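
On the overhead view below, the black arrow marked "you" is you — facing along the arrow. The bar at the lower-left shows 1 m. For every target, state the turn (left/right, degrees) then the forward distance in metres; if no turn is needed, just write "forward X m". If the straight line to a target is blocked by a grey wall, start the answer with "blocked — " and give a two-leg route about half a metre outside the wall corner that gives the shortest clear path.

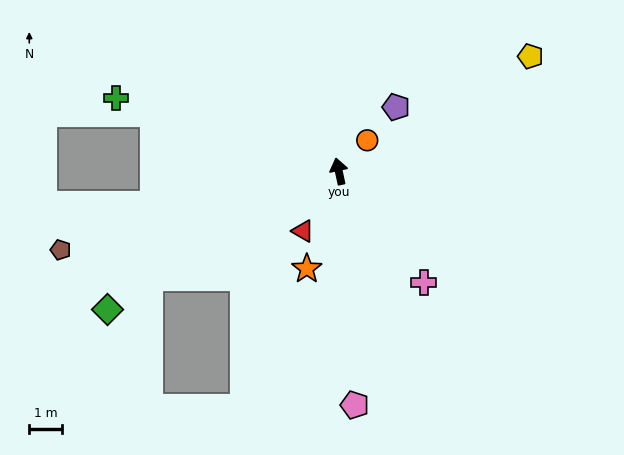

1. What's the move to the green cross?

turn left 60°, forward 7.2 m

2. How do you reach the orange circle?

turn right 55°, forward 1.3 m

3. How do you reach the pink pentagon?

turn left 172°, forward 7.2 m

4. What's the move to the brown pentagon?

turn left 94°, forward 8.9 m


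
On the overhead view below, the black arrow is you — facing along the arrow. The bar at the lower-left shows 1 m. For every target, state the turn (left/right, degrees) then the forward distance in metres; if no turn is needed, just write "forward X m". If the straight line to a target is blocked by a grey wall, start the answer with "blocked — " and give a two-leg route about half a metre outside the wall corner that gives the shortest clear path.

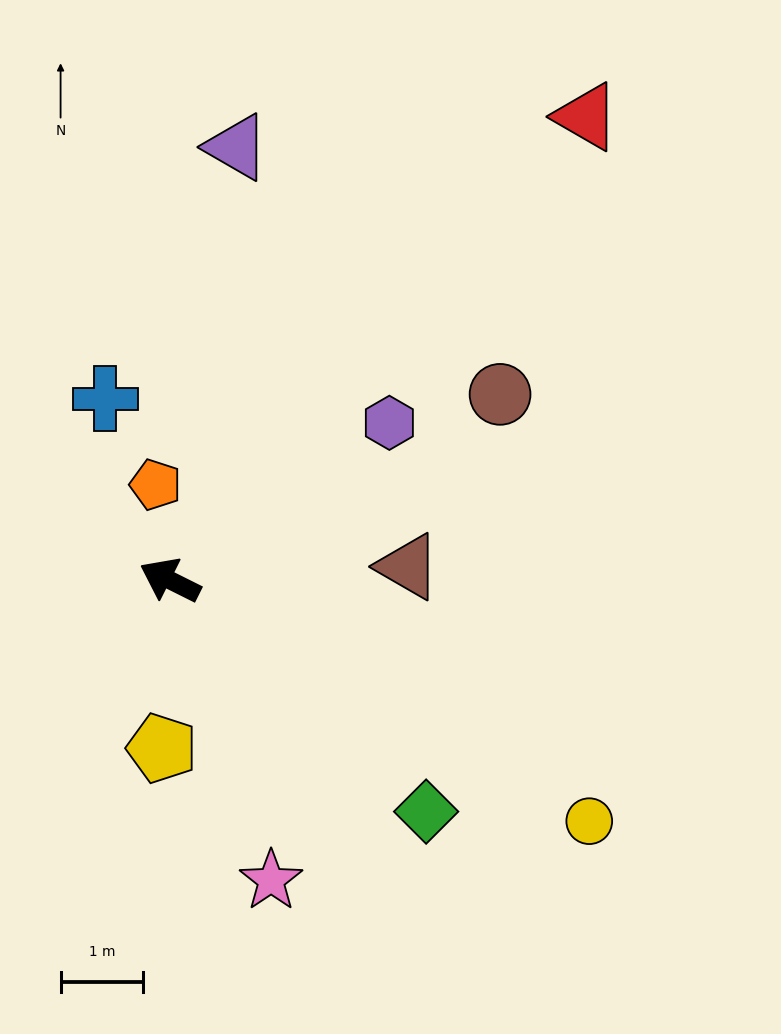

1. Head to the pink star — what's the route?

turn left 135°, forward 3.8 m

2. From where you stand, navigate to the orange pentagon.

turn right 55°, forward 1.2 m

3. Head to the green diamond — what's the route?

turn left 164°, forward 4.2 m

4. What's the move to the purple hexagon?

turn right 118°, forward 3.3 m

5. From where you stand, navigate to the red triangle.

turn right 105°, forward 7.5 m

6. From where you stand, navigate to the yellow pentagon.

turn left 114°, forward 2.0 m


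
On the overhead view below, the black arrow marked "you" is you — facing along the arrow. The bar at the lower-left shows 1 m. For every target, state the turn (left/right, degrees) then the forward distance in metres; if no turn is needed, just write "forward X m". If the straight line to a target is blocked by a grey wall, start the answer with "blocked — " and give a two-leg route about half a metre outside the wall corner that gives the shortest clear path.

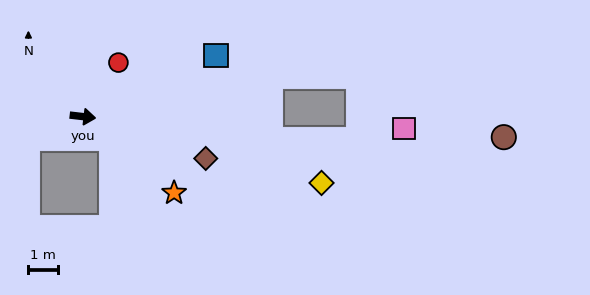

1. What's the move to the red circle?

turn left 63°, forward 2.2 m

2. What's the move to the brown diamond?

turn right 12°, forward 4.4 m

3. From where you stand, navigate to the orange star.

turn right 33°, forward 4.0 m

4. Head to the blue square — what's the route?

turn left 31°, forward 5.0 m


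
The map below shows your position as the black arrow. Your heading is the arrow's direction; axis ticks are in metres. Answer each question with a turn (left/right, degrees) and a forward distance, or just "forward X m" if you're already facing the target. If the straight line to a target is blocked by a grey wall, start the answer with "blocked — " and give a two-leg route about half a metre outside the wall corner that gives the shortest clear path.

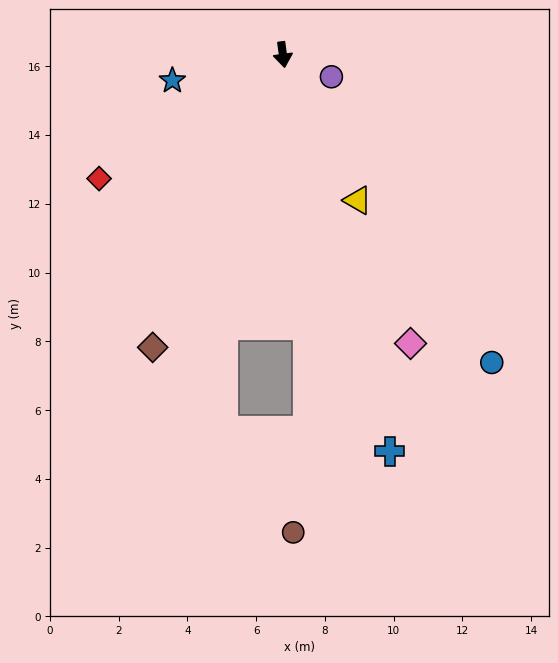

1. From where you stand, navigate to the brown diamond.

turn right 32°, forward 9.3 m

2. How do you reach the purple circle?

turn left 58°, forward 1.6 m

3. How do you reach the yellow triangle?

turn left 19°, forward 4.8 m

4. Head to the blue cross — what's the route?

turn left 7°, forward 11.9 m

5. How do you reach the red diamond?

turn right 64°, forward 6.4 m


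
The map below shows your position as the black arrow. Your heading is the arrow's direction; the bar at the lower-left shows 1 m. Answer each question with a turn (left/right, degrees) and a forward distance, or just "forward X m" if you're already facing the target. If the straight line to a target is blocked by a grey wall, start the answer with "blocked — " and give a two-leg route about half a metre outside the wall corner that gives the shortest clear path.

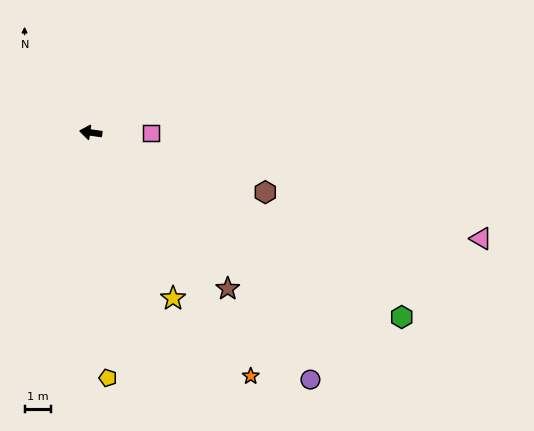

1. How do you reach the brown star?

turn left 139°, forward 8.0 m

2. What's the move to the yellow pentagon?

turn left 102°, forward 9.5 m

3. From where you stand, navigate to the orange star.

turn left 131°, forward 11.2 m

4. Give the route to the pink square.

turn right 172°, forward 2.3 m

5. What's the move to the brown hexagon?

turn left 169°, forward 7.1 m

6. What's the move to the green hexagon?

turn left 157°, forward 13.9 m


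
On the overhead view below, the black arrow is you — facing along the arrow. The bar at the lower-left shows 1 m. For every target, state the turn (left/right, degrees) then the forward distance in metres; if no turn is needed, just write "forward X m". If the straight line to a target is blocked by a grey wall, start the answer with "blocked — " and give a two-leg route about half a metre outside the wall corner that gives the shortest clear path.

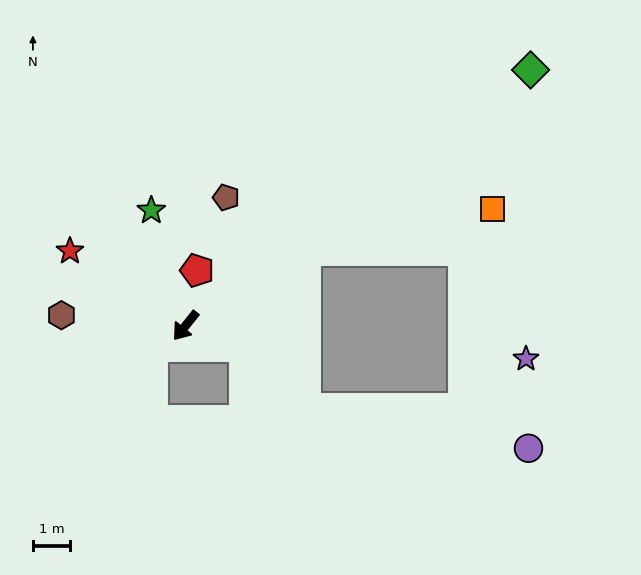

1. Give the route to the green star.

turn right 125°, forward 3.2 m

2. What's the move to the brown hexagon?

turn right 56°, forward 3.4 m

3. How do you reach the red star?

turn right 84°, forward 3.7 m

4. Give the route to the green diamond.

turn left 165°, forward 11.6 m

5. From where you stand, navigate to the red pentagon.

turn right 153°, forward 1.5 m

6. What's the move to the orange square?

blocked — turn left 161°, forward 3.8 m, then turn right 20°, forward 5.2 m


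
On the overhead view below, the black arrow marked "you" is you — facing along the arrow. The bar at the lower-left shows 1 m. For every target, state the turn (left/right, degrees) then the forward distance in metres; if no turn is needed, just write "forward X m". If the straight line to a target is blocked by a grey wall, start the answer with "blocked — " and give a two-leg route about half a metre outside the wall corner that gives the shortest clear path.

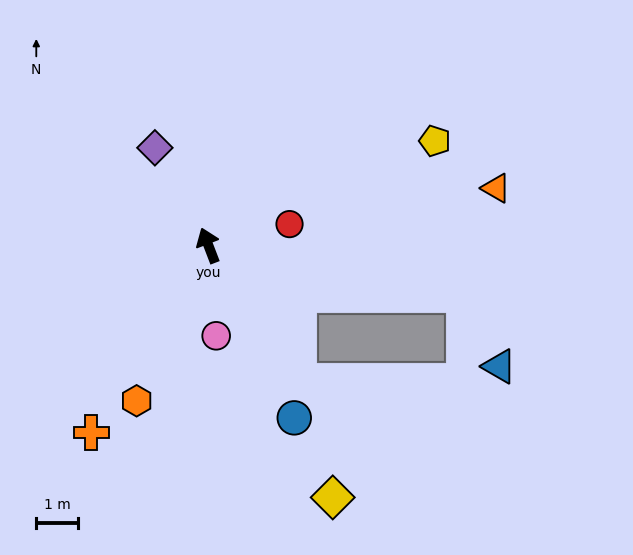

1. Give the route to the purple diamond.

turn left 8°, forward 2.7 m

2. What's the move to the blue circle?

turn right 175°, forward 4.6 m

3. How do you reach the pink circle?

turn left 164°, forward 2.2 m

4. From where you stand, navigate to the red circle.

turn right 96°, forward 2.0 m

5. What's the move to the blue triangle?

blocked — turn right 122°, forward 6.2 m, then turn right 53°, forward 1.9 m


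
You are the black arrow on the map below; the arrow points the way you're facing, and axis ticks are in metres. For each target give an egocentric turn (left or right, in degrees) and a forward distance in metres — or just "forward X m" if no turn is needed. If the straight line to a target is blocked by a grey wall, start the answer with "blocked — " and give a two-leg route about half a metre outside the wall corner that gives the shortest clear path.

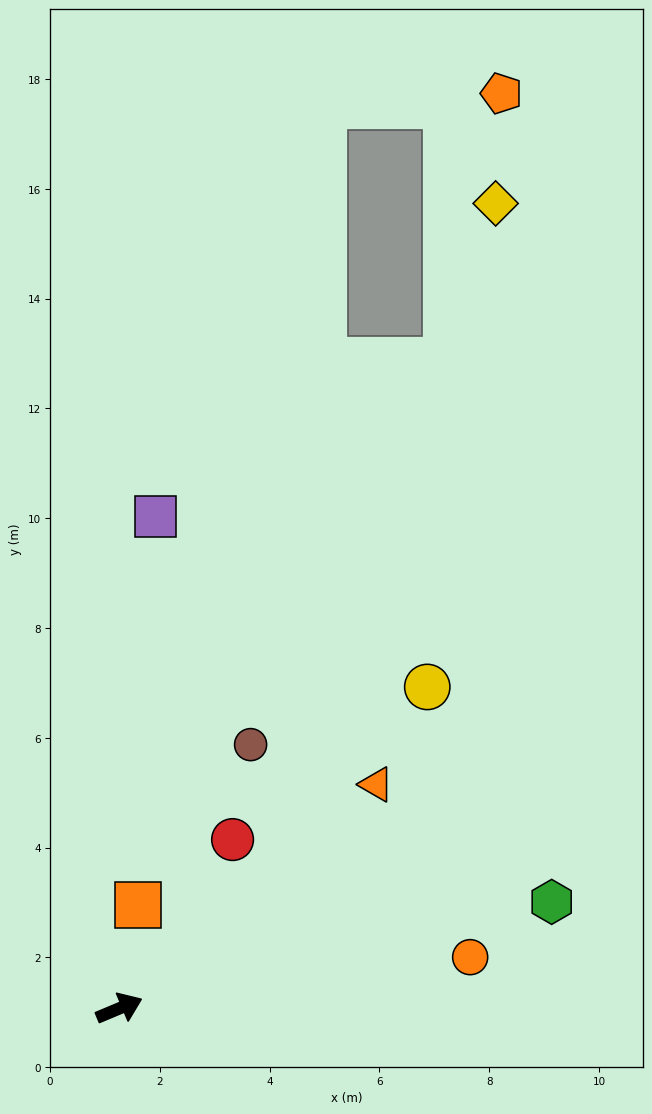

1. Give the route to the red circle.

turn left 33°, forward 3.7 m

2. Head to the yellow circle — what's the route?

turn left 23°, forward 8.1 m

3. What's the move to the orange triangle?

turn left 18°, forward 6.2 m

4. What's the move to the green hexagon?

turn right 9°, forward 8.1 m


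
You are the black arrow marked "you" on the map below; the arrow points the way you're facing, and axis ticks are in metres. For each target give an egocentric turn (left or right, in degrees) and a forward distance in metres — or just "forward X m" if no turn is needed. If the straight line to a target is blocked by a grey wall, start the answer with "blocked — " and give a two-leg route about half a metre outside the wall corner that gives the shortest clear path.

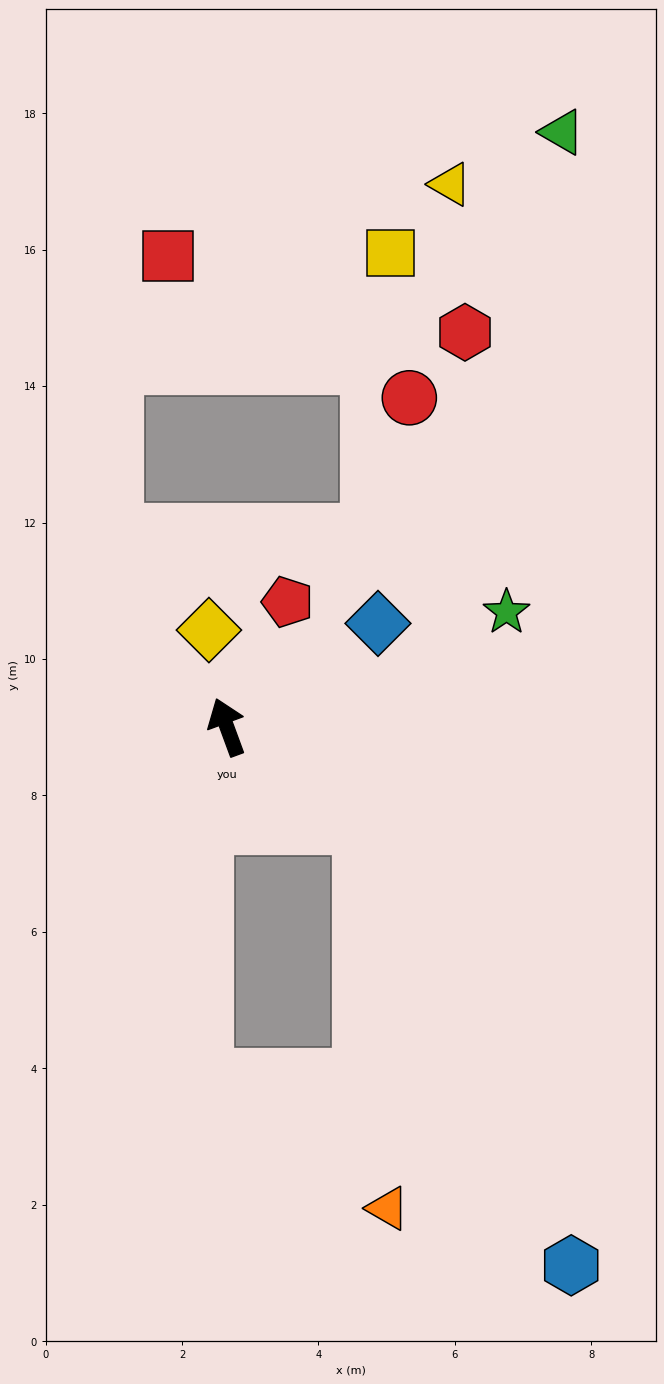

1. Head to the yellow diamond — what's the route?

turn right 10°, forward 1.4 m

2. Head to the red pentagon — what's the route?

turn right 46°, forward 2.0 m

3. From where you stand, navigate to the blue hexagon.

blocked — turn right 146°, forward 2.4 m, then turn right 29°, forward 7.1 m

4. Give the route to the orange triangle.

blocked — turn right 146°, forward 2.4 m, then turn right 50°, forward 5.6 m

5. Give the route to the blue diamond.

turn right 76°, forward 2.7 m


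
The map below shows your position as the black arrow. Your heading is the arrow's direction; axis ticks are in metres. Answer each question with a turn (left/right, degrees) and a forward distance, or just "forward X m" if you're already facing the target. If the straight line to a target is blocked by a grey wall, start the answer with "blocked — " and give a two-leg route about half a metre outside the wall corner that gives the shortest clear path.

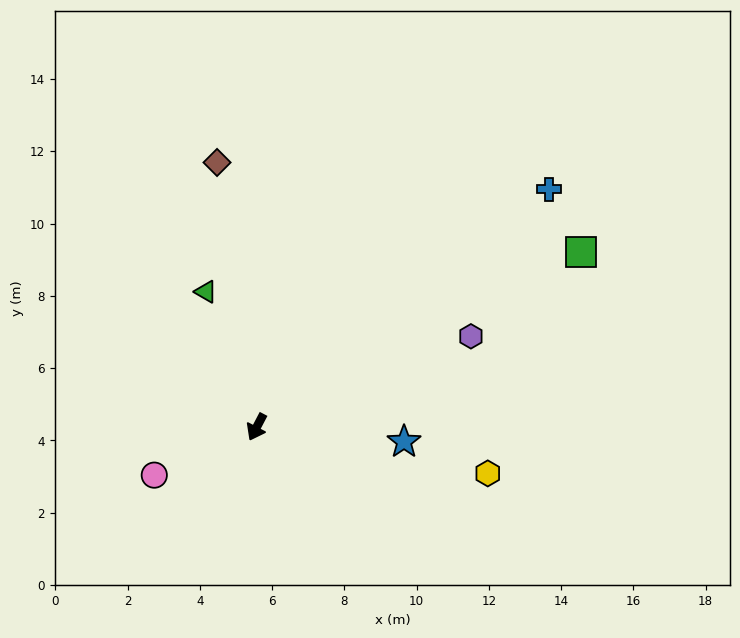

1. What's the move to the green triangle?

turn right 132°, forward 4.0 m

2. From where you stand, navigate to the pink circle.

turn right 37°, forward 3.1 m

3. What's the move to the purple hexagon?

turn left 141°, forward 6.4 m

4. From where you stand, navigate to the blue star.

turn left 112°, forward 4.1 m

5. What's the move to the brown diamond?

turn right 144°, forward 7.4 m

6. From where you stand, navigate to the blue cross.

turn left 157°, forward 10.4 m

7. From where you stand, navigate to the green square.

turn left 146°, forward 10.2 m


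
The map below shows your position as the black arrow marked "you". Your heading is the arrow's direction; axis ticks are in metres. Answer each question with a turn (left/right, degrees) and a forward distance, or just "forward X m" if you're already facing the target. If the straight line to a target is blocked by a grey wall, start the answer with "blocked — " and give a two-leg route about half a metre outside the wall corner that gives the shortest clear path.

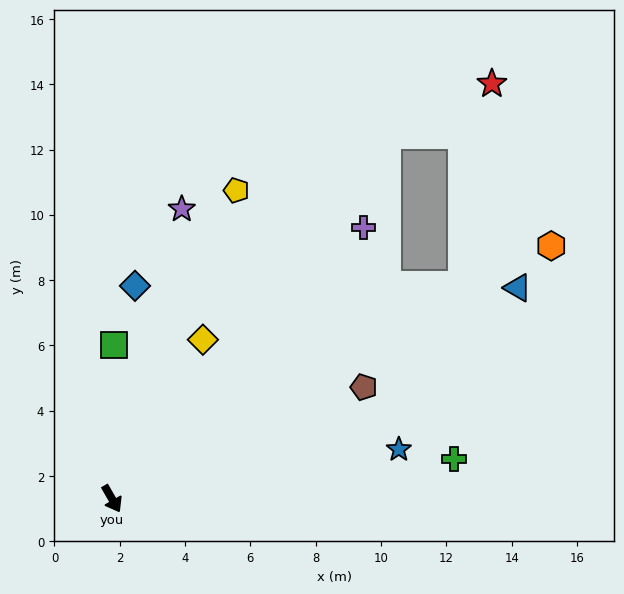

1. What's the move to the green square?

turn left 149°, forward 4.7 m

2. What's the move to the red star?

blocked — turn left 113°, forward 14.0 m, then turn right 26°, forward 3.6 m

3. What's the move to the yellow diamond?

turn left 120°, forward 5.6 m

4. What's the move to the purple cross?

turn left 107°, forward 11.3 m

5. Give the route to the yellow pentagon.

turn left 128°, forward 10.2 m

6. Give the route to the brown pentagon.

turn left 84°, forward 8.4 m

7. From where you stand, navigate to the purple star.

turn left 137°, forward 9.1 m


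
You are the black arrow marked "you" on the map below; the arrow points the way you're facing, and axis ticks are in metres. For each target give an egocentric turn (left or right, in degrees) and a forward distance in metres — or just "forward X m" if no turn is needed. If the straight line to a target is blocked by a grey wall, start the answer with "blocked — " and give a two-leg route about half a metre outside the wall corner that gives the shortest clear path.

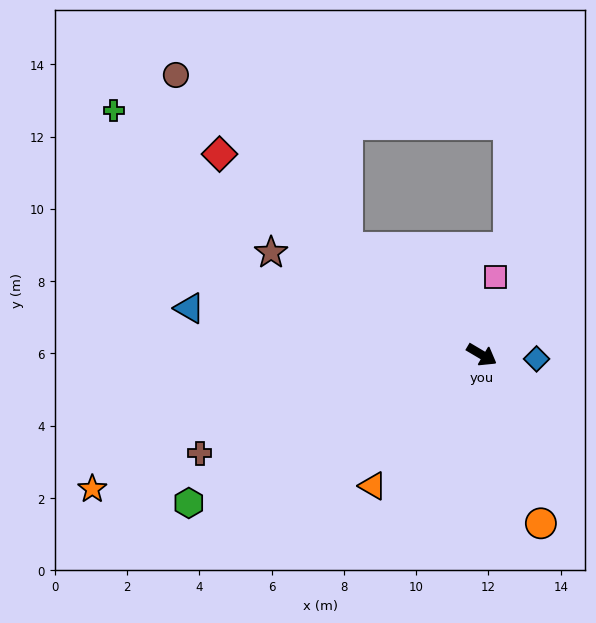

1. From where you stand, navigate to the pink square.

turn left 111°, forward 2.2 m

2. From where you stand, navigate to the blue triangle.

turn right 158°, forward 8.2 m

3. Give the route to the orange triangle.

turn right 99°, forward 4.7 m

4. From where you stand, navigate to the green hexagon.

turn right 123°, forward 9.1 m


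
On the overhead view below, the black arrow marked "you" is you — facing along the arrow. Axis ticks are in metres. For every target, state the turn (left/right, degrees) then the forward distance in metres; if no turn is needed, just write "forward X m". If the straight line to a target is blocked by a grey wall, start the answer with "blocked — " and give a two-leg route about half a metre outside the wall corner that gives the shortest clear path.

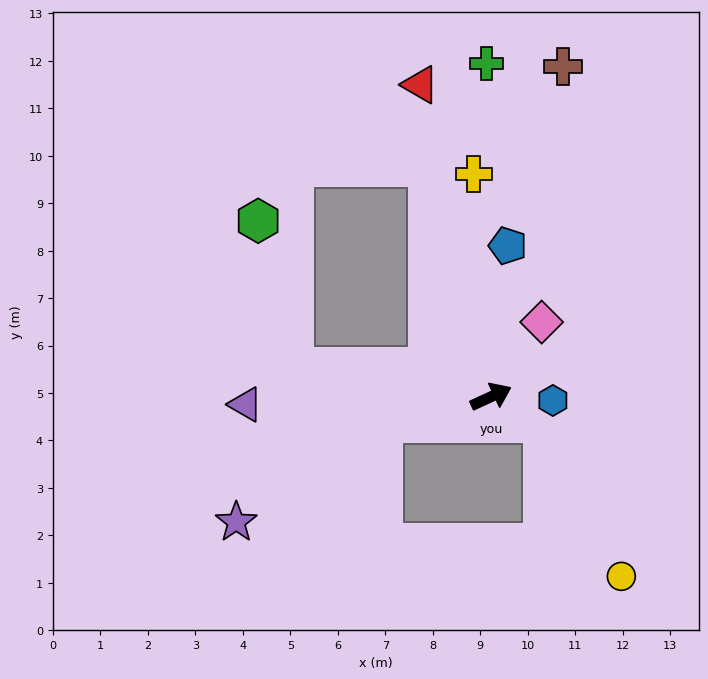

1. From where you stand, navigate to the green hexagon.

blocked — turn left 147°, forward 4.2 m, then turn right 68°, forward 3.2 m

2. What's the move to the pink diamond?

turn left 31°, forward 1.9 m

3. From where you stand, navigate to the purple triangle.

turn left 157°, forward 5.2 m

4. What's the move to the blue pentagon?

turn left 59°, forward 3.2 m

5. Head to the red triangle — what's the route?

turn left 78°, forward 6.7 m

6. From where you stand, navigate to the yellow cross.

turn left 70°, forward 4.7 m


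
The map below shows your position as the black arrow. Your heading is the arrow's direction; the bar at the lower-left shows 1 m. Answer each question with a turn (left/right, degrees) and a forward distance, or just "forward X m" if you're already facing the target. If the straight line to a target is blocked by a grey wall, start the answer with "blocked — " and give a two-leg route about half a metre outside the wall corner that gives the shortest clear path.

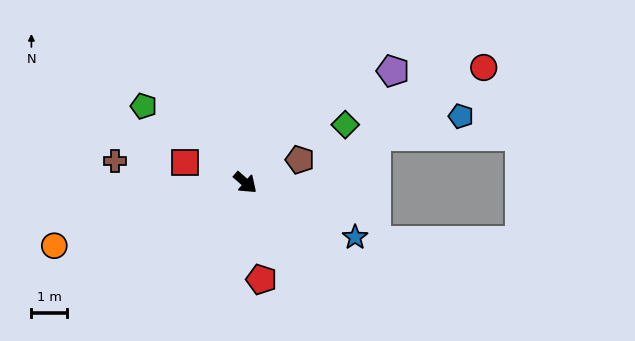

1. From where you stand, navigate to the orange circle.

turn right 120°, forward 5.7 m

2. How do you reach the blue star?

turn left 15°, forward 3.5 m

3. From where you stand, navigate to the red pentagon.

turn right 39°, forward 2.8 m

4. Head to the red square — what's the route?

turn right 157°, forward 1.8 m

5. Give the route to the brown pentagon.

turn left 64°, forward 1.7 m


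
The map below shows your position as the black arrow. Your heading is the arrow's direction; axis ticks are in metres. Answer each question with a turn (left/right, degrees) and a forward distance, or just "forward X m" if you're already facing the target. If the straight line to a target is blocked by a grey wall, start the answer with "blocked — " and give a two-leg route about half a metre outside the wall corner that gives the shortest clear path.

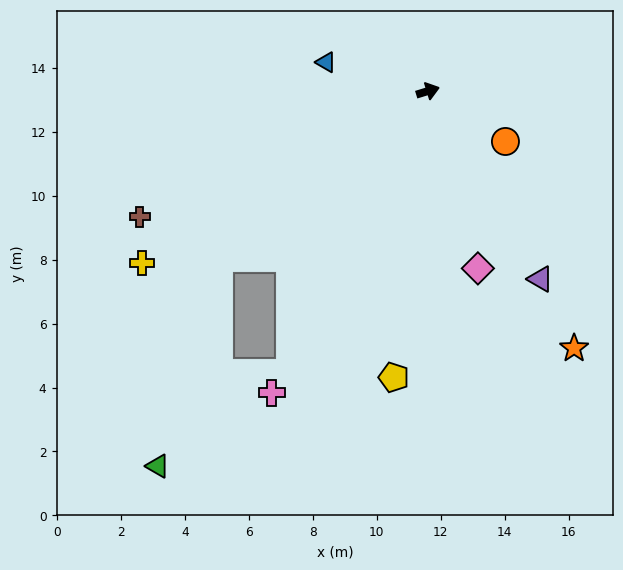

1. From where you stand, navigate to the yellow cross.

turn right 166°, forward 10.4 m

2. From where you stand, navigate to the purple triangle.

turn right 76°, forward 6.8 m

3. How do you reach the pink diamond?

turn right 91°, forward 5.8 m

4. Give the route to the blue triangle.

turn left 147°, forward 3.3 m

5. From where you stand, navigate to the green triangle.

blocked — turn right 158°, forward 8.4 m, then turn left 34°, forward 6.8 m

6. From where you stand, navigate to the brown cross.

turn right 174°, forward 9.8 m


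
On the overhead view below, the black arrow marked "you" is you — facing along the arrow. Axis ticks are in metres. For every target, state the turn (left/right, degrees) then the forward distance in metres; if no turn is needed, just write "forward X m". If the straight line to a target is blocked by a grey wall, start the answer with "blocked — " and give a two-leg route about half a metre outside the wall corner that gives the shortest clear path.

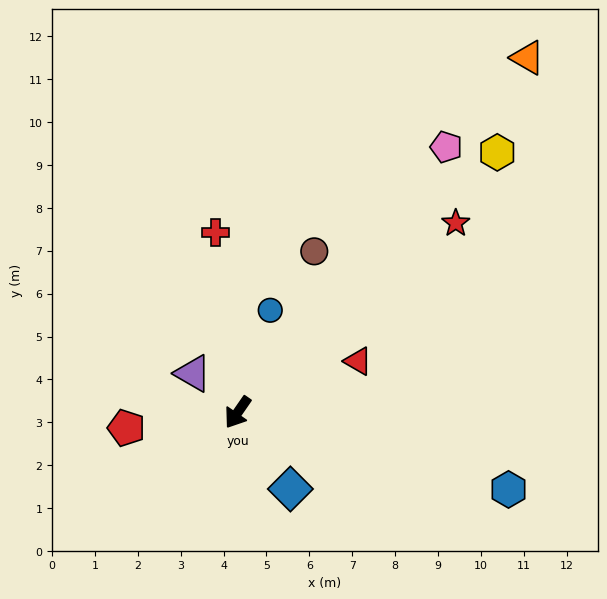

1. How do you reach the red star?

turn left 166°, forward 6.7 m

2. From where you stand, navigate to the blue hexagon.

turn left 109°, forward 6.6 m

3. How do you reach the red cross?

turn right 138°, forward 4.2 m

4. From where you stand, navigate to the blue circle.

turn right 163°, forward 2.5 m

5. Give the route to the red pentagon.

turn right 47°, forward 2.6 m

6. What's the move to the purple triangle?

turn right 96°, forward 1.4 m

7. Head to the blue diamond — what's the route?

turn left 69°, forward 2.2 m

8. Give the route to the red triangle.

turn left 148°, forward 3.0 m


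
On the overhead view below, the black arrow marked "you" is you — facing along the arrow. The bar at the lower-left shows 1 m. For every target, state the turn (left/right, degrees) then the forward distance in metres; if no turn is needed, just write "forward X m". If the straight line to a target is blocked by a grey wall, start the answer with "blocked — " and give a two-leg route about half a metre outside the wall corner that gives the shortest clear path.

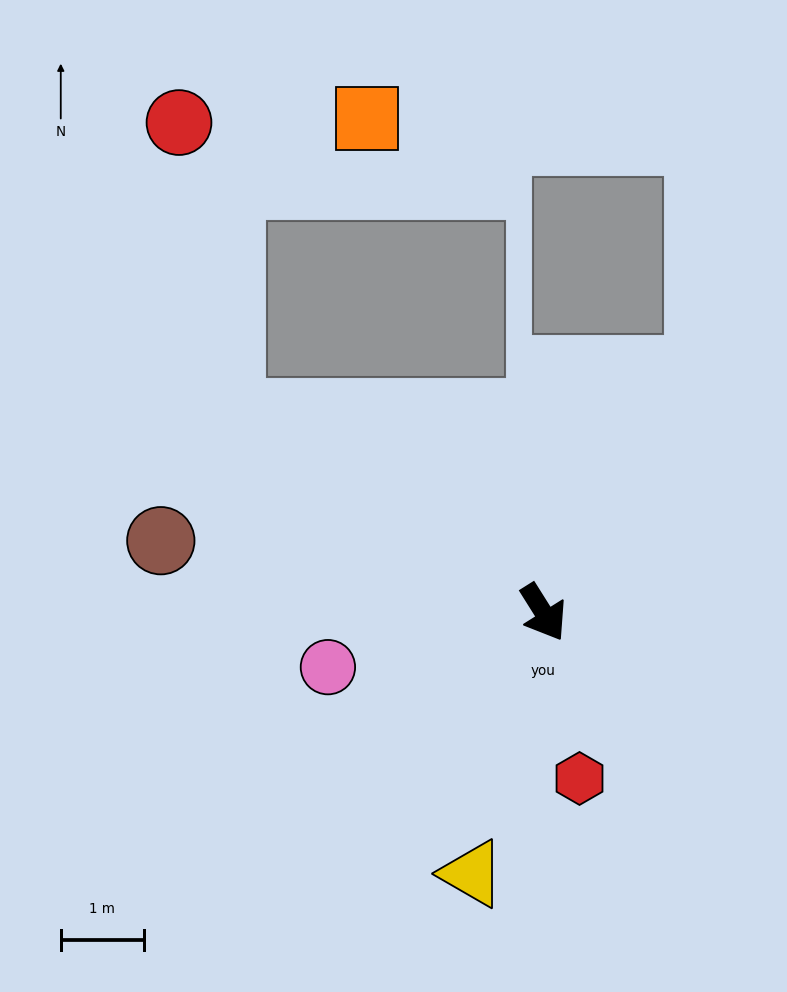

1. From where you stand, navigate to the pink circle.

turn right 108°, forward 2.7 m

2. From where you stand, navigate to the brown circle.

turn right 133°, forward 4.7 m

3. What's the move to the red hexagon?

turn right 20°, forward 2.0 m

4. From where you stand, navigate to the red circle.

blocked — turn right 154°, forward 4.5 m, then turn right 48°, forward 3.6 m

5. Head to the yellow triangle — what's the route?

turn right 47°, forward 3.3 m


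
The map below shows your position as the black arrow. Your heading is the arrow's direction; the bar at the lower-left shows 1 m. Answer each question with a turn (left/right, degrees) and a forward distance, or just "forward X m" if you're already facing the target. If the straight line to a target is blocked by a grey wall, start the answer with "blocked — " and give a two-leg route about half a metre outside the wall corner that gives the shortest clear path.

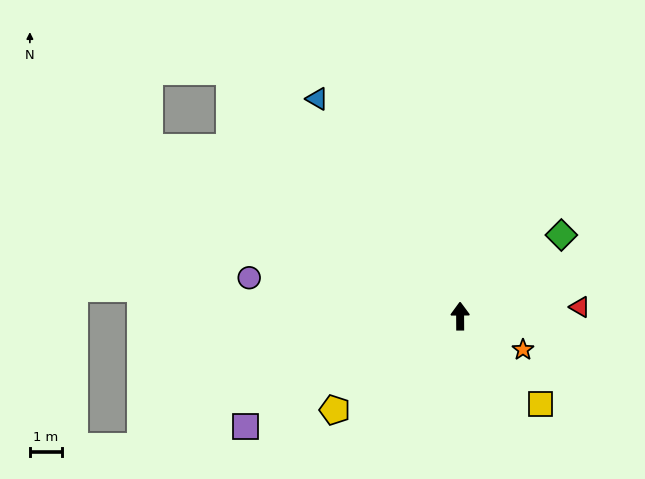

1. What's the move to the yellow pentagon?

turn left 127°, forward 4.8 m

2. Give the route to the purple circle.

turn left 79°, forward 6.6 m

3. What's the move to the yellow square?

turn right 138°, forward 3.7 m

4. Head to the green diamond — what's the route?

turn right 52°, forward 4.0 m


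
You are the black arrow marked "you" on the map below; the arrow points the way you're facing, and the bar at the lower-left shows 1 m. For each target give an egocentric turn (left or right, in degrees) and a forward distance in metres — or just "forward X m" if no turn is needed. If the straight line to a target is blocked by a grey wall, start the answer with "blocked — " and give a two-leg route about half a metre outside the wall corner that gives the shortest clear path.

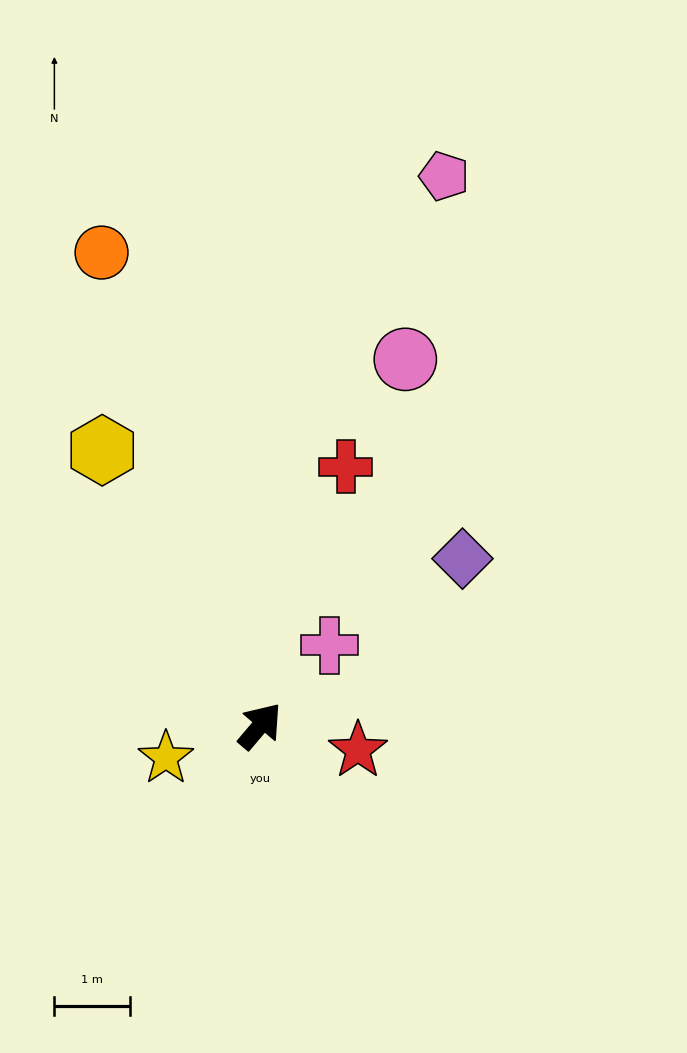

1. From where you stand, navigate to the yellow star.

turn left 149°, forward 1.3 m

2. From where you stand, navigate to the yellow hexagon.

turn left 70°, forward 4.2 m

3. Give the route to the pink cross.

forward 1.4 m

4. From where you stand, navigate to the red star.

turn right 64°, forward 1.3 m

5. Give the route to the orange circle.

turn left 59°, forward 6.6 m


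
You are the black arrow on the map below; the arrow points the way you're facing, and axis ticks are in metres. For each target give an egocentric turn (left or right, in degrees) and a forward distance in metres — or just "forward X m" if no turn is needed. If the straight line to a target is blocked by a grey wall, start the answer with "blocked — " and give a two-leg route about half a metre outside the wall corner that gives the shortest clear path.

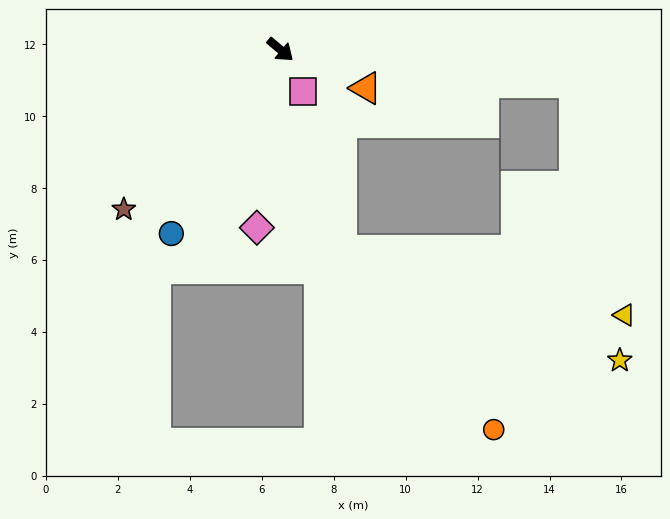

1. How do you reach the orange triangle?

turn left 16°, forward 2.6 m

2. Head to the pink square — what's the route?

turn right 22°, forward 1.3 m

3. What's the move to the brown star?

turn right 94°, forward 6.2 m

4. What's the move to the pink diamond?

turn right 57°, forward 5.0 m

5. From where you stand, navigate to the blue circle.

turn right 81°, forward 5.9 m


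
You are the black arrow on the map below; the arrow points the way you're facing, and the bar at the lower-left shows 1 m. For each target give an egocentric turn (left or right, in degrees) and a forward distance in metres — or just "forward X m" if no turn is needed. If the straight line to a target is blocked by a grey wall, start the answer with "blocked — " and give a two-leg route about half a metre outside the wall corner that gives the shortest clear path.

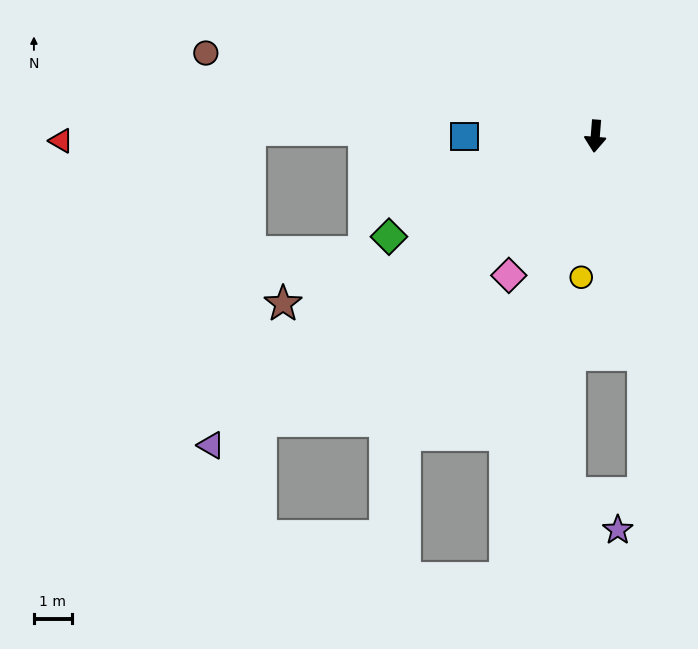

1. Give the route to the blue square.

turn right 85°, forward 3.4 m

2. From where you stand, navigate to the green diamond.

turn right 60°, forward 6.1 m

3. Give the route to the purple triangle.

turn right 47°, forward 13.0 m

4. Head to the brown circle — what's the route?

turn right 98°, forward 10.5 m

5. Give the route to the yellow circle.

forward 3.7 m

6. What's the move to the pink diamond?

turn right 27°, forward 4.3 m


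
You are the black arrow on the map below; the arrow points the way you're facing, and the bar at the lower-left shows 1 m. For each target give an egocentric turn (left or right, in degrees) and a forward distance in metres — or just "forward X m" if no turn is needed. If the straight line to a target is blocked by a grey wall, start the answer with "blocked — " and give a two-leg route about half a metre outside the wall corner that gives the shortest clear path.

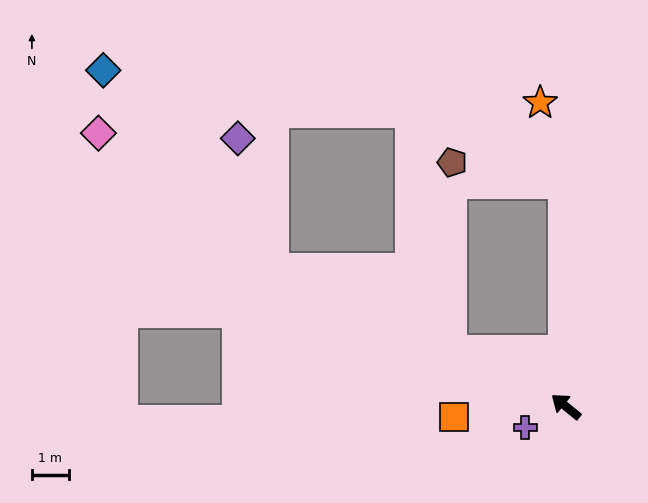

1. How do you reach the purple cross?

turn left 66°, forward 1.2 m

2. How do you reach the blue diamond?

blocked — turn left 14°, forward 8.9 m, then turn right 24°, forward 7.1 m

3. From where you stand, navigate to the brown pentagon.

blocked — turn left 13°, forward 3.5 m, then turn right 64°, forward 5.1 m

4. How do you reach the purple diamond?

blocked — turn left 14°, forward 8.9 m, then turn right 50°, forward 3.7 m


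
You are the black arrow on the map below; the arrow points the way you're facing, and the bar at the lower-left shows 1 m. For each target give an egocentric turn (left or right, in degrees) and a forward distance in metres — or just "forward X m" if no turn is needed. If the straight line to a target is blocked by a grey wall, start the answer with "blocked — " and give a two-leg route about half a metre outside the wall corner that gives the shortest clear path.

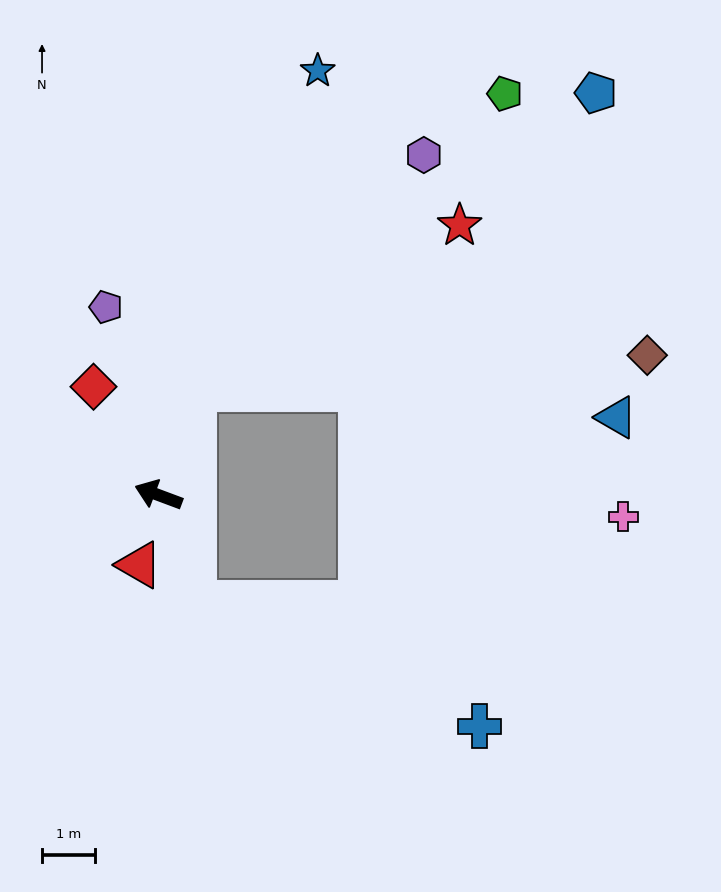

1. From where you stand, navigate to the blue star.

turn right 90°, forward 8.6 m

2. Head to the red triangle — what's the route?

turn left 95°, forward 1.4 m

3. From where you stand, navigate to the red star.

blocked — turn right 88°, forward 2.1 m, then turn right 40°, forward 5.9 m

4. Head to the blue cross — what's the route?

blocked — turn left 129°, forward 2.2 m, then turn left 48°, forward 5.9 m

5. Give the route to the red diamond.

turn right 39°, forward 2.4 m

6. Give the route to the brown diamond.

blocked — turn right 88°, forward 2.1 m, then turn right 67°, forward 8.6 m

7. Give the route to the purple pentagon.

turn right 54°, forward 3.7 m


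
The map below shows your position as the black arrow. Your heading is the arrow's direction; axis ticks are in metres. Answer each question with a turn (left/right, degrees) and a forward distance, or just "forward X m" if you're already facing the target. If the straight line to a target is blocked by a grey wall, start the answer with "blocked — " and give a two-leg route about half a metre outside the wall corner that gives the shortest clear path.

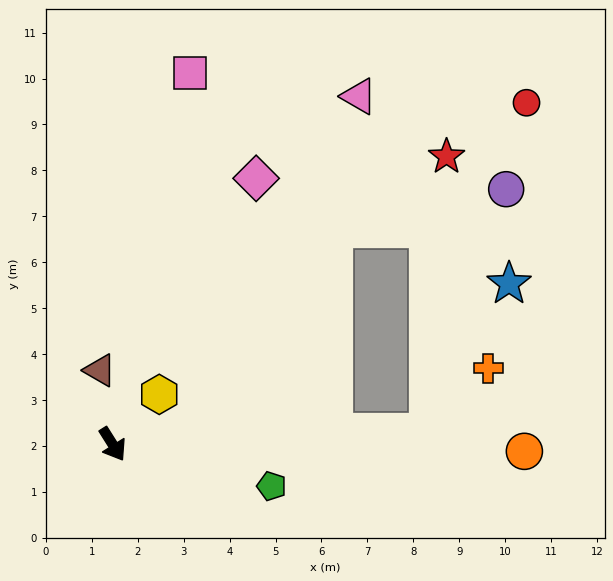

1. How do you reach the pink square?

turn left 136°, forward 8.3 m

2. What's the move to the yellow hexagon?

turn left 105°, forward 1.5 m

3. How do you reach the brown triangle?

turn left 158°, forward 1.6 m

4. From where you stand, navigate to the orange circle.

turn left 57°, forward 9.0 m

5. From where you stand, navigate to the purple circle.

blocked — turn left 60°, forward 6.9 m, then turn left 70°, forward 5.6 m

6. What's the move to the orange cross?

blocked — turn left 60°, forward 6.9 m, then turn left 45°, forward 1.9 m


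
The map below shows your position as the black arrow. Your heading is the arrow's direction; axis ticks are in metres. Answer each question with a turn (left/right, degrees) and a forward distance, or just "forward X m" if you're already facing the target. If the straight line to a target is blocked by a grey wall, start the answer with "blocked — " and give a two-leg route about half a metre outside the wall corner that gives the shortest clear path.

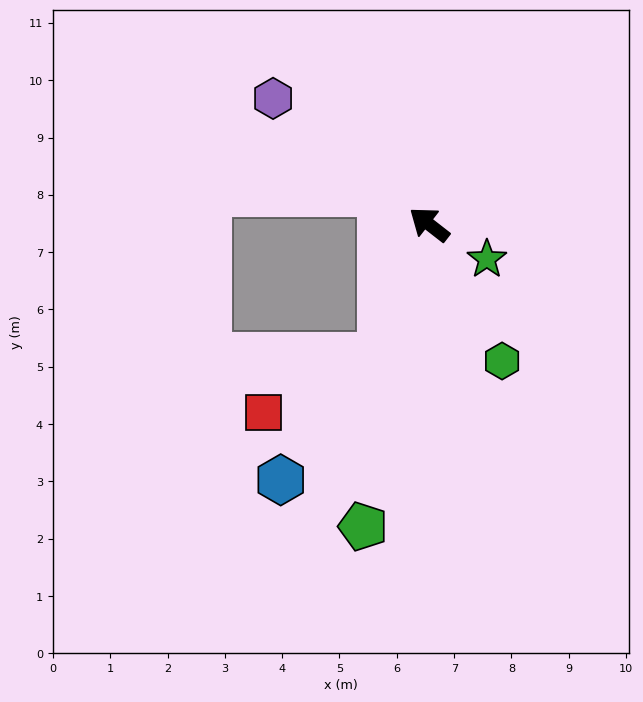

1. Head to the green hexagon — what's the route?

turn left 156°, forward 2.7 m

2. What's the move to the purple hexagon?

forward 3.5 m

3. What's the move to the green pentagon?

turn left 116°, forward 5.4 m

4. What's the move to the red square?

blocked — turn left 108°, forward 2.4 m, then turn right 45°, forward 2.3 m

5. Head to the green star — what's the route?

turn right 173°, forward 1.2 m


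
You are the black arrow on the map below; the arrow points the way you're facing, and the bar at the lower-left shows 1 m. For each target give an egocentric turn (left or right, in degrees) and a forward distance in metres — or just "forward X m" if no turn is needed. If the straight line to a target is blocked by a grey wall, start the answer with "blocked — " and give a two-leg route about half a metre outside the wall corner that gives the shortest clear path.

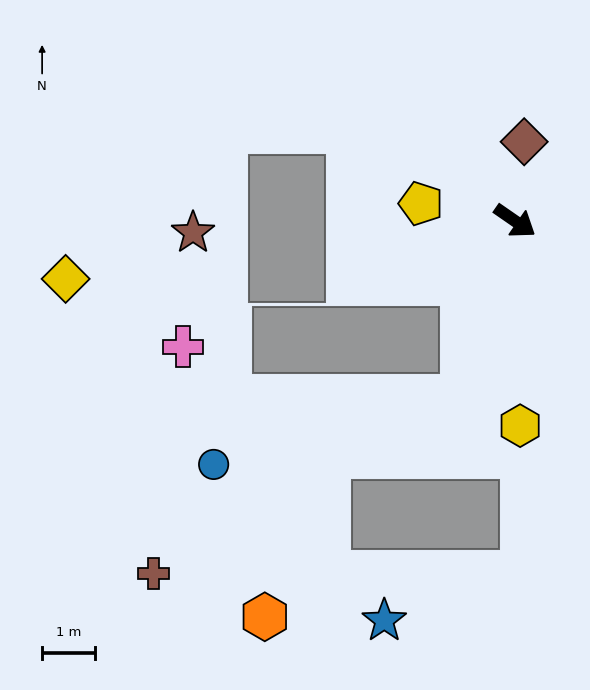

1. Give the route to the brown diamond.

turn left 118°, forward 1.5 m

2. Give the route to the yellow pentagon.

turn right 156°, forward 1.8 m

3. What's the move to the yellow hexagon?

turn right 54°, forward 3.9 m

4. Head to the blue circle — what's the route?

blocked — turn right 72°, forward 3.5 m, then turn right 58°, forward 4.9 m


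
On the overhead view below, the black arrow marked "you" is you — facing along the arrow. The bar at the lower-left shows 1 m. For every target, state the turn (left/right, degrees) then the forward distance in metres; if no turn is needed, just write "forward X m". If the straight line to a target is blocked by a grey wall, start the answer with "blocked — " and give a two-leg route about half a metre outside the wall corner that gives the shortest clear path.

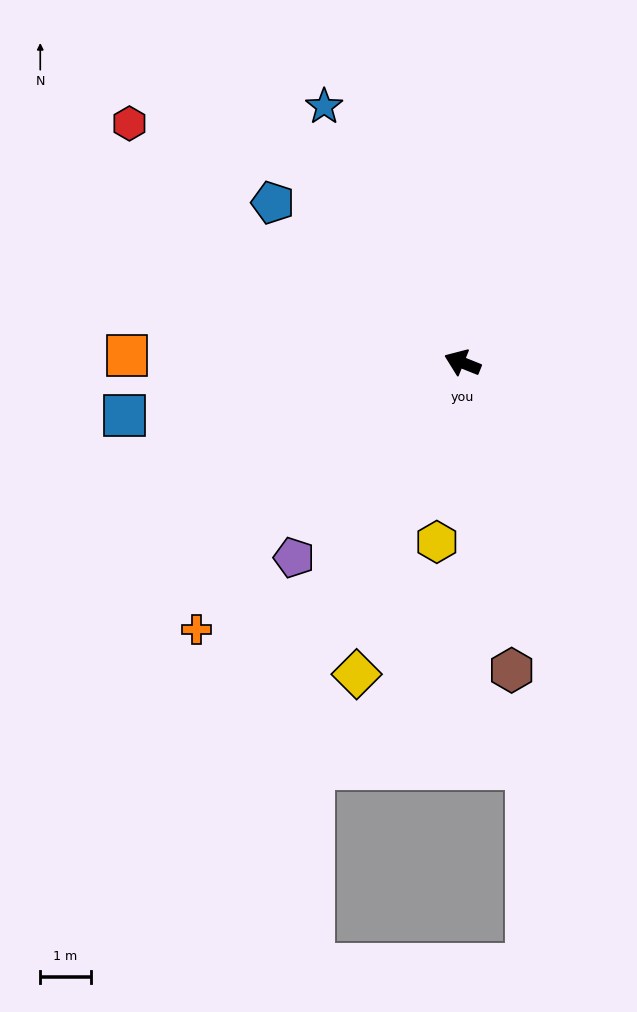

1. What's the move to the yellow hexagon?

turn left 104°, forward 3.6 m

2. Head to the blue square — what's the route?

turn left 31°, forward 6.8 m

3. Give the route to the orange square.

turn left 21°, forward 6.7 m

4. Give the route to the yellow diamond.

turn left 93°, forward 6.5 m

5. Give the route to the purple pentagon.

turn left 71°, forward 5.1 m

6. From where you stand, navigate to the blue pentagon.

turn right 18°, forward 4.9 m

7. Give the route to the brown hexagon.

turn left 121°, forward 6.2 m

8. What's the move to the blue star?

turn right 40°, forward 5.8 m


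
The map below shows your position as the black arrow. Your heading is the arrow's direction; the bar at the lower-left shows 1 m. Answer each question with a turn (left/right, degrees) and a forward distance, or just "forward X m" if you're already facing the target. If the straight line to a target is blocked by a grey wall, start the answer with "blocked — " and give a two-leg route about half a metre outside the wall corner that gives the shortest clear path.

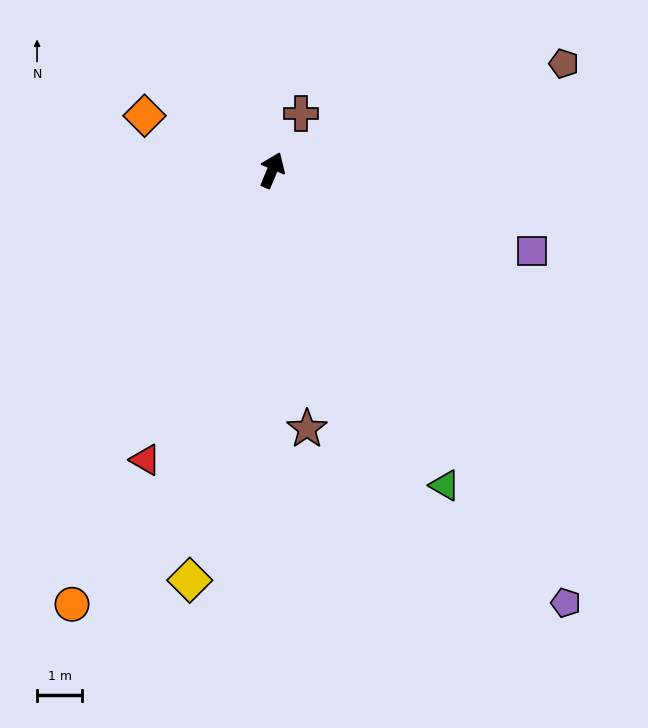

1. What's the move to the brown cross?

turn right 4°, forward 1.4 m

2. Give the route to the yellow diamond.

turn right 169°, forward 9.3 m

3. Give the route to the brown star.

turn right 150°, forward 5.8 m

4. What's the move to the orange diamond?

turn left 90°, forward 3.1 m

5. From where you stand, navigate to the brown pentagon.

turn right 47°, forward 6.9 m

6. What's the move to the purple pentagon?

turn right 123°, forward 11.6 m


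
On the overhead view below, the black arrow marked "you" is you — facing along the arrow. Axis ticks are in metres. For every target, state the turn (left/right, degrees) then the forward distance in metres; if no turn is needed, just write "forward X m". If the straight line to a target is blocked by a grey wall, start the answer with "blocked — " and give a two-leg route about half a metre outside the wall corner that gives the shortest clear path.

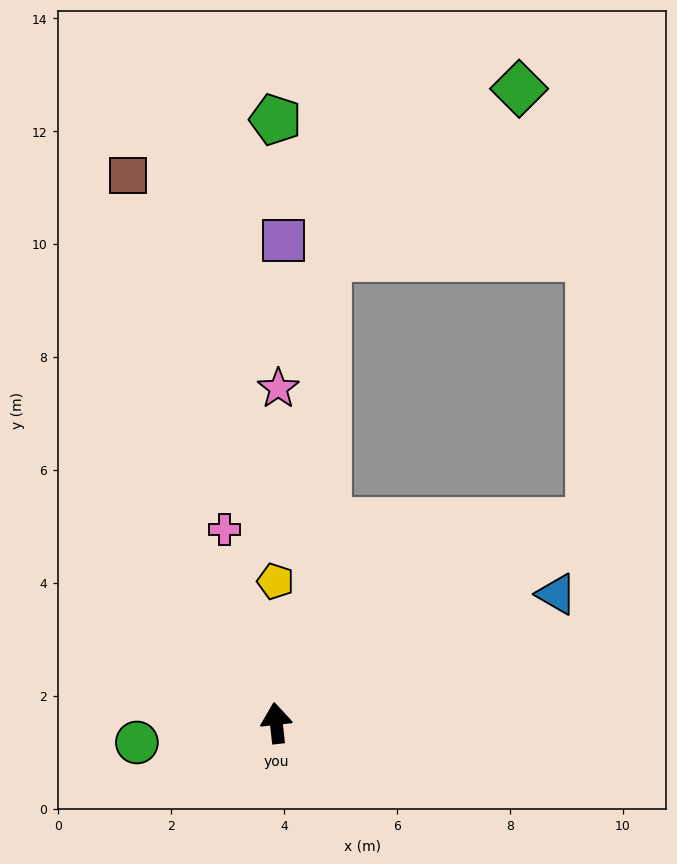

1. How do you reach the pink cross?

turn left 9°, forward 3.5 m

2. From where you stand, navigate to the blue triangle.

turn right 72°, forward 5.5 m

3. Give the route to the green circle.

turn left 92°, forward 2.5 m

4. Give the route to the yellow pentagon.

turn right 6°, forward 2.5 m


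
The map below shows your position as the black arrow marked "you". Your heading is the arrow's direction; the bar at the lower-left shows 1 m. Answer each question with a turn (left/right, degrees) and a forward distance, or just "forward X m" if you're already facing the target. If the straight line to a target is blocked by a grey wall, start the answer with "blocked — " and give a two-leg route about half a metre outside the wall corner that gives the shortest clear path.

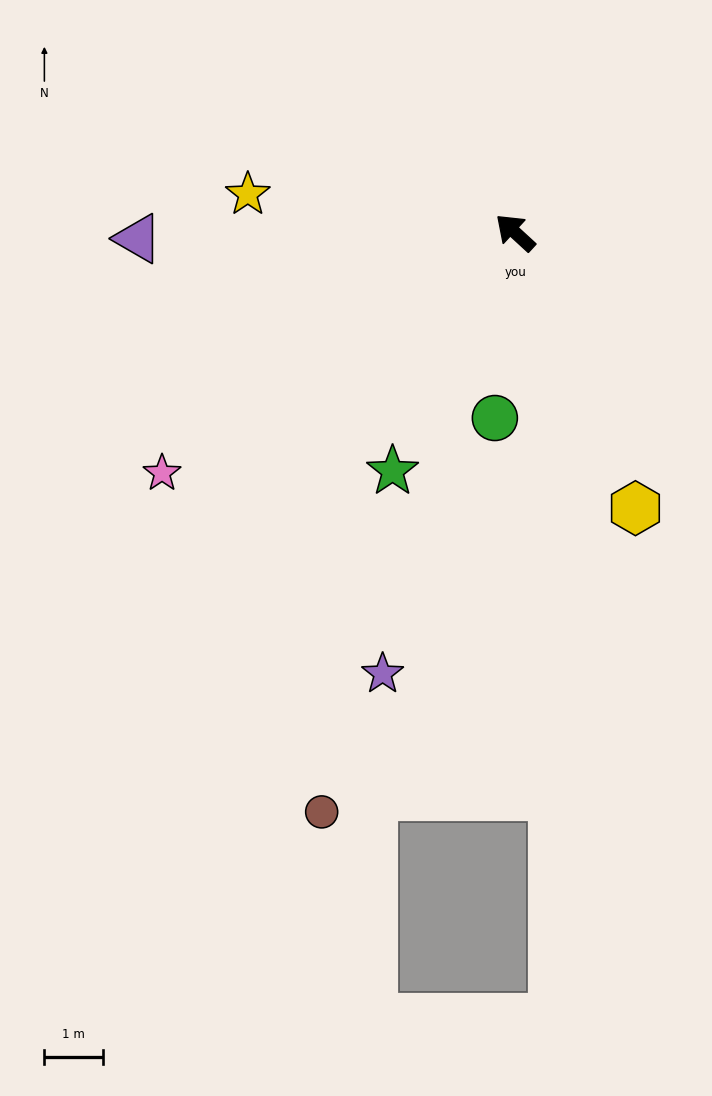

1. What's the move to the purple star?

turn left 116°, forward 7.9 m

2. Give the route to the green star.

turn left 105°, forward 4.6 m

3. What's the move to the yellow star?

turn left 34°, forward 4.6 m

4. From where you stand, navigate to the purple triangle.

turn left 43°, forward 6.5 m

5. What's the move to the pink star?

turn left 77°, forward 7.3 m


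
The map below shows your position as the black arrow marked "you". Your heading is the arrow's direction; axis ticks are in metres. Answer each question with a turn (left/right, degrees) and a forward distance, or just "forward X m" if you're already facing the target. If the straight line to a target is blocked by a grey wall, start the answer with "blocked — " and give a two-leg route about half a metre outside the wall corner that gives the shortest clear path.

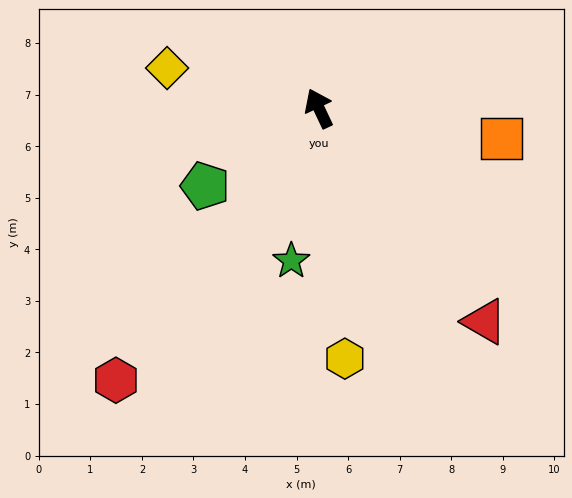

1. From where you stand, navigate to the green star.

turn left 144°, forward 3.0 m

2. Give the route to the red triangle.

turn right 167°, forward 5.2 m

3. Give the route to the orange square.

turn right 125°, forward 3.6 m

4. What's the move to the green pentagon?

turn left 99°, forward 2.7 m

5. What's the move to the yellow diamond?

turn left 50°, forward 3.0 m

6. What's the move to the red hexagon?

turn left 118°, forward 6.6 m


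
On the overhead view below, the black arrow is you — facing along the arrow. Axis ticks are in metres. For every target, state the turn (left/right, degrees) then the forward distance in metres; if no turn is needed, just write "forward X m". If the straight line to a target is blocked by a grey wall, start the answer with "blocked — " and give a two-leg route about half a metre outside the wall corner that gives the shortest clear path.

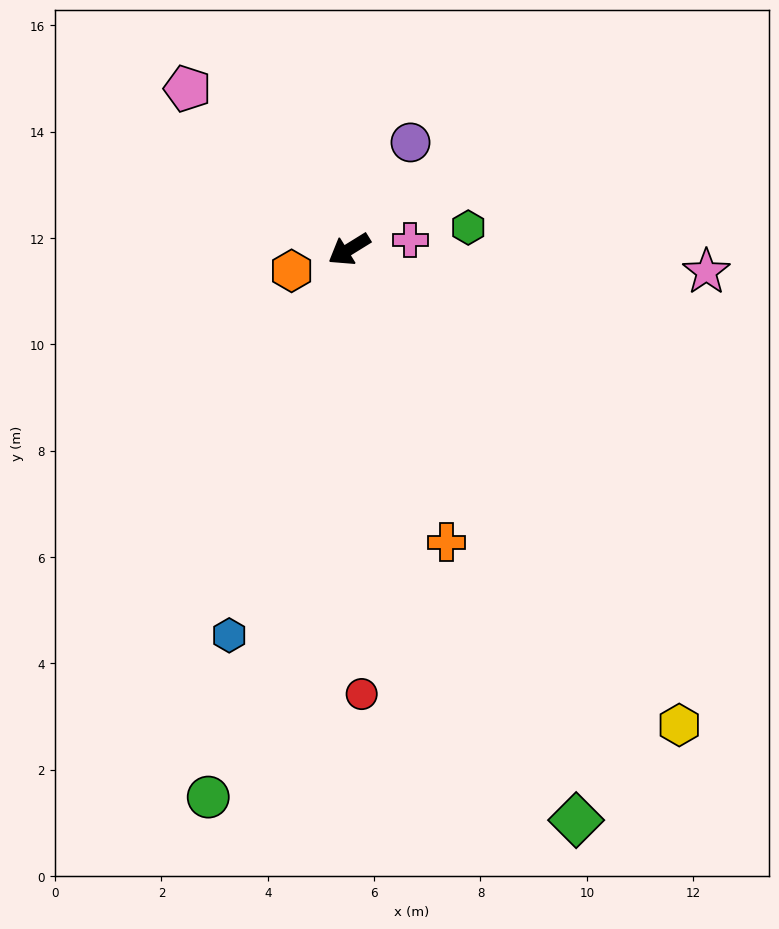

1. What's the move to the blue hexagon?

turn left 41°, forward 7.6 m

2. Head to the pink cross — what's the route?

turn left 157°, forward 1.2 m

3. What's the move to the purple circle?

turn right 152°, forward 2.3 m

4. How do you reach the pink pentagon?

turn right 77°, forward 4.3 m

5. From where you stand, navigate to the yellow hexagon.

turn left 93°, forward 10.9 m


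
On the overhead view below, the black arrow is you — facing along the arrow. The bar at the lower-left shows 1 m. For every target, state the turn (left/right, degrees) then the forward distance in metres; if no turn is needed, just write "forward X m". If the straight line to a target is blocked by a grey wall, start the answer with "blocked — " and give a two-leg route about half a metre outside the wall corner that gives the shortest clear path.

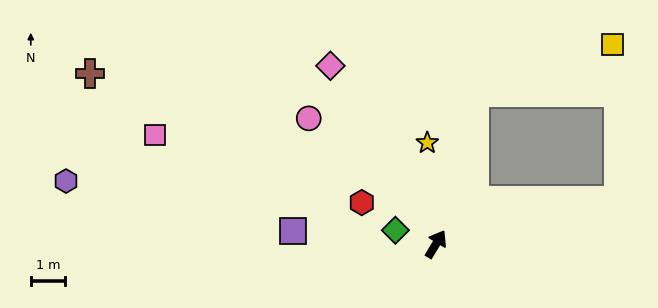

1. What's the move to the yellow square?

blocked — turn left 17°, forward 4.6 m, then turn right 57°, forward 4.3 m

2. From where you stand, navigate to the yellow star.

turn left 36°, forward 3.0 m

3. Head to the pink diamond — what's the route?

turn left 62°, forward 6.1 m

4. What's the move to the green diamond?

turn left 102°, forward 1.3 m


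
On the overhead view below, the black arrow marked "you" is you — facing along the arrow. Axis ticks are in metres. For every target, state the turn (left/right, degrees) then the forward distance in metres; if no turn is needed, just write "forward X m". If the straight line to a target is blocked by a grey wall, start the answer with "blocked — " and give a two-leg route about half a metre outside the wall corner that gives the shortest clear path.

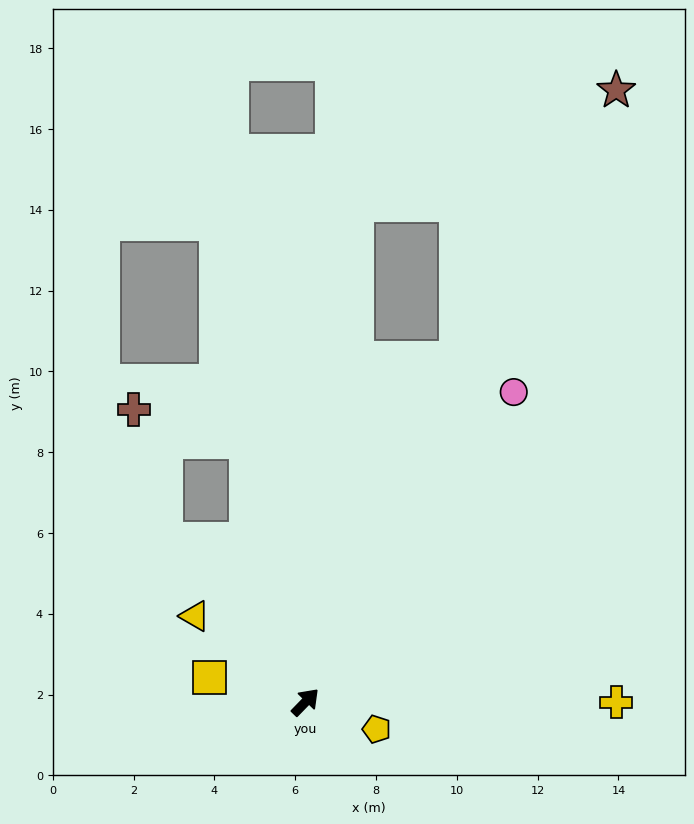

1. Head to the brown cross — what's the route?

blocked — turn left 85°, forward 5.3 m, then turn right 27°, forward 3.3 m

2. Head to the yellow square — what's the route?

turn left 120°, forward 2.5 m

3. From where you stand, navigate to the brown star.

turn left 17°, forward 17.0 m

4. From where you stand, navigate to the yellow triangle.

turn left 96°, forward 3.5 m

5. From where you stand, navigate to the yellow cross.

turn right 46°, forward 7.7 m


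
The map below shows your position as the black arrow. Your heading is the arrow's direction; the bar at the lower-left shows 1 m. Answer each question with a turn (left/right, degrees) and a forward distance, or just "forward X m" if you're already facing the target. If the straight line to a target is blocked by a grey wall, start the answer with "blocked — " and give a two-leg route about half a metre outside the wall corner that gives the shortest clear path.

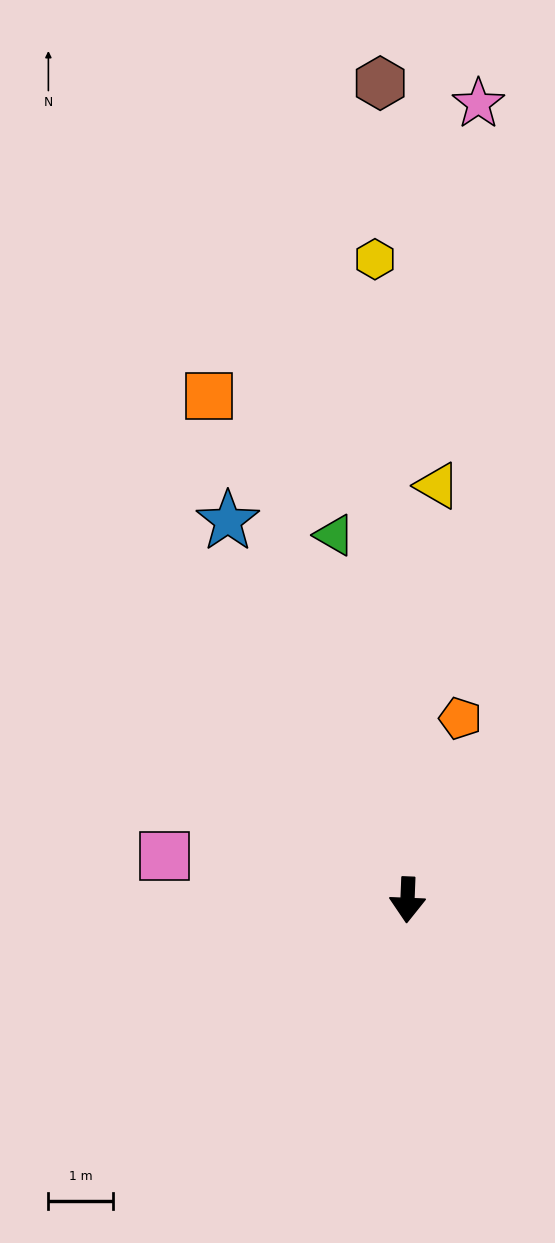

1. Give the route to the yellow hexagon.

turn right 175°, forward 10.0 m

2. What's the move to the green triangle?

turn right 166°, forward 5.8 m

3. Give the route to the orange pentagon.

turn left 166°, forward 2.9 m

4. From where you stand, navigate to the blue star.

turn right 152°, forward 6.5 m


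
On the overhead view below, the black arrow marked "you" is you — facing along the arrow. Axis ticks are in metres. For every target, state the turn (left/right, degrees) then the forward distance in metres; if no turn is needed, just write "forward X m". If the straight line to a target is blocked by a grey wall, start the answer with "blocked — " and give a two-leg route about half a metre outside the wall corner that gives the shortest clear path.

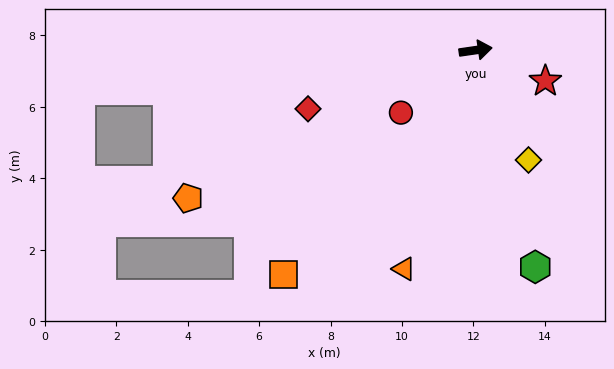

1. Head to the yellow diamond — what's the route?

turn right 73°, forward 3.4 m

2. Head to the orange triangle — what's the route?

turn right 116°, forward 6.4 m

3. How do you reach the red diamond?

turn right 169°, forward 5.0 m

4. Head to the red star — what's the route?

turn right 32°, forward 2.1 m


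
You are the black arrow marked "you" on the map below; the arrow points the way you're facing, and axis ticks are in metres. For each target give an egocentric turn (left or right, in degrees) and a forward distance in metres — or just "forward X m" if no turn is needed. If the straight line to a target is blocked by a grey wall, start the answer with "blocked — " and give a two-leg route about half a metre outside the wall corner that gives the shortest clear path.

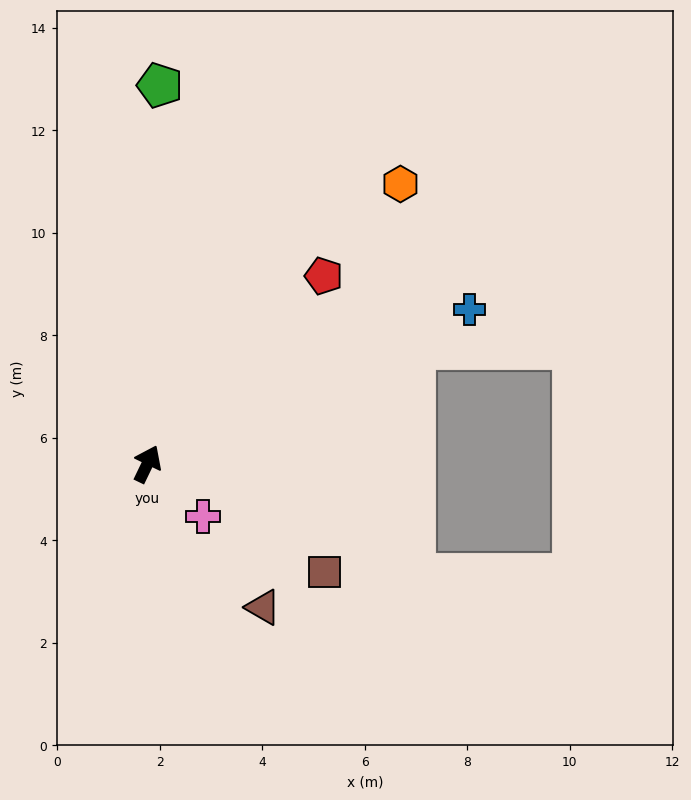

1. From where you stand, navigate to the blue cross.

turn right 39°, forward 7.0 m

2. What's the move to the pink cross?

turn right 108°, forward 1.5 m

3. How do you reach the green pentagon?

turn left 24°, forward 7.4 m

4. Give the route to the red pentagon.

turn right 17°, forward 5.0 m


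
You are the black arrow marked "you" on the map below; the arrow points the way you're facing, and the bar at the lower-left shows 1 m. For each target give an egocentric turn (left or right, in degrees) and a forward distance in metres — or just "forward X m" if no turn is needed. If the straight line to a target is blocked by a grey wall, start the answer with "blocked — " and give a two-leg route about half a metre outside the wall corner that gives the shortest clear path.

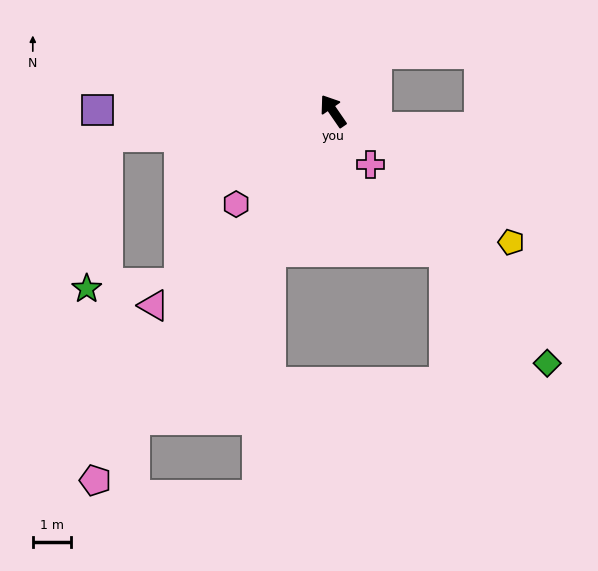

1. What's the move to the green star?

blocked — turn left 62°, forward 6.0 m, then turn left 76°, forward 4.1 m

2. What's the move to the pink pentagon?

turn left 113°, forward 11.6 m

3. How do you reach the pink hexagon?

turn left 99°, forward 3.5 m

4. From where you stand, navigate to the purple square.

turn left 55°, forward 6.2 m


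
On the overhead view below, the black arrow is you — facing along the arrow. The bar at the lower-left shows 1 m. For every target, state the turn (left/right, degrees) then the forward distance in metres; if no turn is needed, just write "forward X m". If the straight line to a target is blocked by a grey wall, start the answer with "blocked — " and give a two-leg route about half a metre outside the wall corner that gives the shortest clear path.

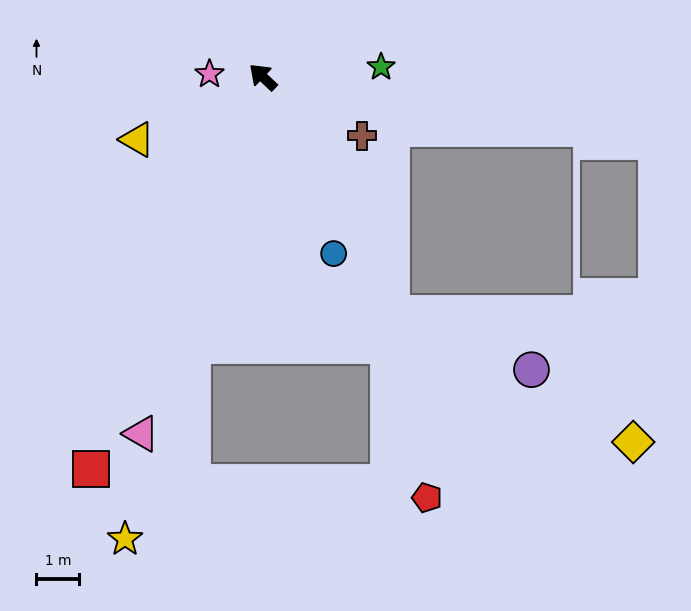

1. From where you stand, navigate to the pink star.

turn left 40°, forward 1.3 m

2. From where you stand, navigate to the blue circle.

turn left 155°, forward 4.5 m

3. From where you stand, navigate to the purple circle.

blocked — turn left 162°, forward 6.3 m, then turn left 39°, forward 3.5 m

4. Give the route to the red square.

turn left 110°, forward 10.0 m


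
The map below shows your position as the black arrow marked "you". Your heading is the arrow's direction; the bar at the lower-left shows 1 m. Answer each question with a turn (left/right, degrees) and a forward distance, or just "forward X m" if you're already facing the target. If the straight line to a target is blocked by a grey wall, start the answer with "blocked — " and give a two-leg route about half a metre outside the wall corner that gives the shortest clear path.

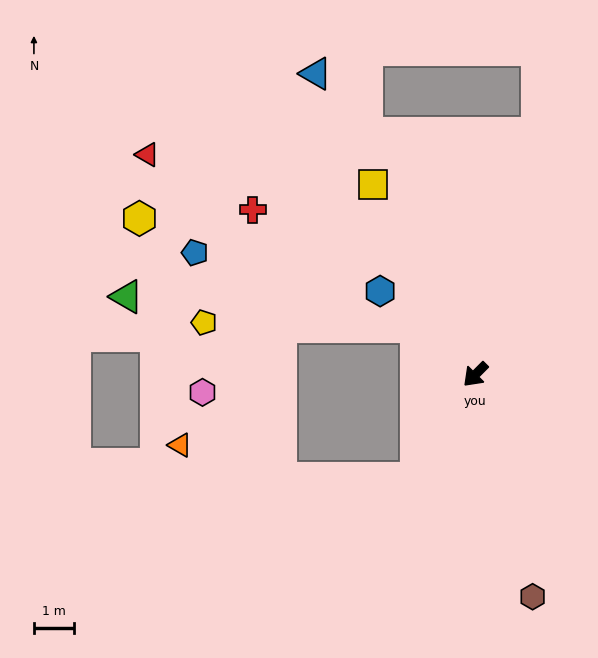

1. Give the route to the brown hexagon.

turn left 59°, forward 5.7 m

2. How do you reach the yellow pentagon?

blocked — turn right 85°, forward 1.9 m, then turn left 39°, forward 5.3 m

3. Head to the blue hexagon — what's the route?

turn right 86°, forward 3.2 m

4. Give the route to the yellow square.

turn right 107°, forward 5.4 m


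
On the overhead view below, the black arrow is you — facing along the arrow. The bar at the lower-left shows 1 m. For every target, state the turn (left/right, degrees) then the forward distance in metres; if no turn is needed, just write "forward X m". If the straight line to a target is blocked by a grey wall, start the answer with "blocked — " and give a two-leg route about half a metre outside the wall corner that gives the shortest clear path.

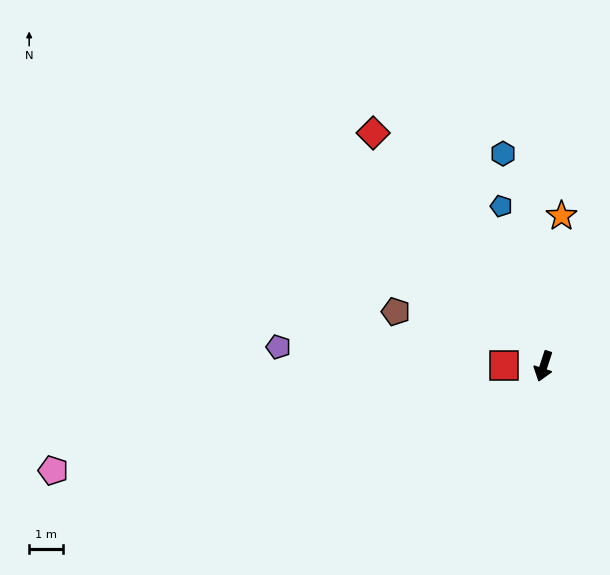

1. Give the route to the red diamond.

turn right 126°, forward 8.7 m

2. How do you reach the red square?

turn right 73°, forward 1.2 m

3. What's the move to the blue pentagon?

turn right 147°, forward 5.0 m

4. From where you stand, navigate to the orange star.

turn right 169°, forward 4.5 m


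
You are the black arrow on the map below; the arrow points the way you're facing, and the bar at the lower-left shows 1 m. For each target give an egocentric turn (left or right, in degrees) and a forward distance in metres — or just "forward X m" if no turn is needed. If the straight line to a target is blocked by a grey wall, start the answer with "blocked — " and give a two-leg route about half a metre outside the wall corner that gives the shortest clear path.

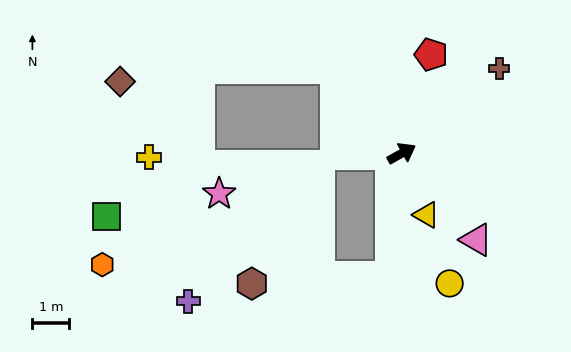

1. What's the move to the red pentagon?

turn left 44°, forward 2.8 m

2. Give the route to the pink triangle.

turn right 78°, forward 3.1 m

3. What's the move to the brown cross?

turn left 12°, forward 3.5 m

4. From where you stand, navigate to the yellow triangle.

turn right 97°, forward 1.8 m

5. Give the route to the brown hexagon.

blocked — turn right 124°, forward 3.3 m, then turn right 82°, forward 3.8 m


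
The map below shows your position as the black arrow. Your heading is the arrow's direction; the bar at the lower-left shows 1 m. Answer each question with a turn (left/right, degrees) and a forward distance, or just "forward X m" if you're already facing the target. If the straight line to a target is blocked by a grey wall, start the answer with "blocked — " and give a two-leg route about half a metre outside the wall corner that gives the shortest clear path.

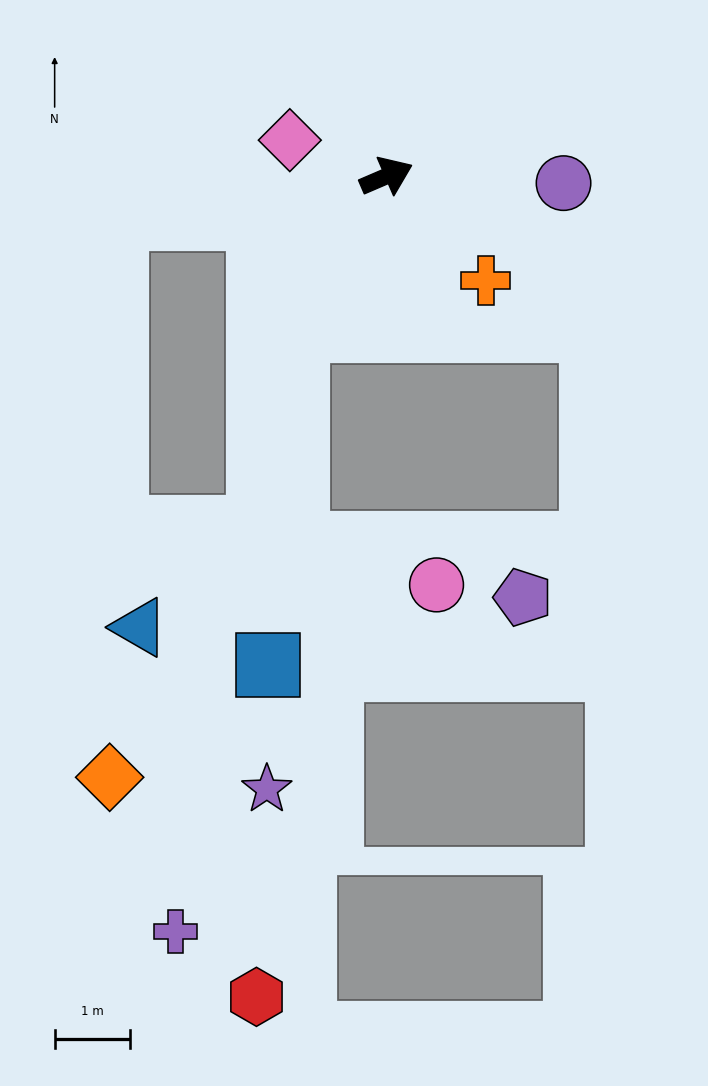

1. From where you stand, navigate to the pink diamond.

turn left 136°, forward 1.4 m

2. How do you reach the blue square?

blocked — turn right 143°, forward 2.4 m, then turn left 25°, forward 4.4 m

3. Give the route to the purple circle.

turn right 25°, forward 2.3 m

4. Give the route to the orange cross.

turn right 70°, forward 1.9 m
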